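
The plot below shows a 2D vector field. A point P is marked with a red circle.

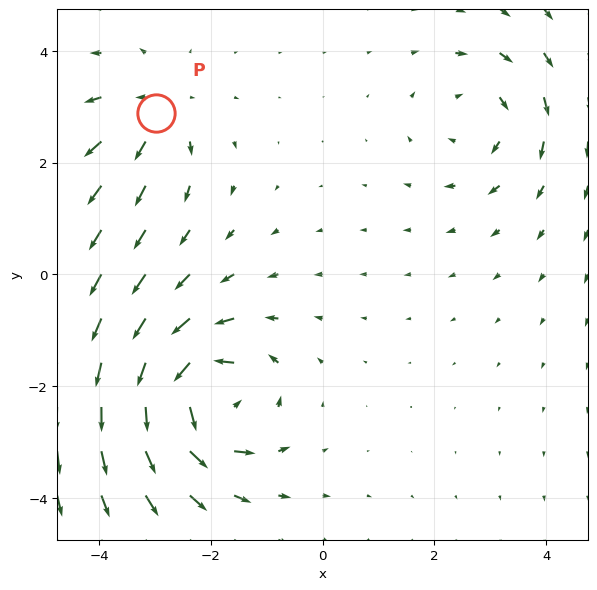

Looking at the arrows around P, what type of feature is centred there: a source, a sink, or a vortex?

source

At P (-3.0, 2.9) the arrows spread outward. Divergence about +3, curl ≈0 — positive divergence with near-zero curl is a source.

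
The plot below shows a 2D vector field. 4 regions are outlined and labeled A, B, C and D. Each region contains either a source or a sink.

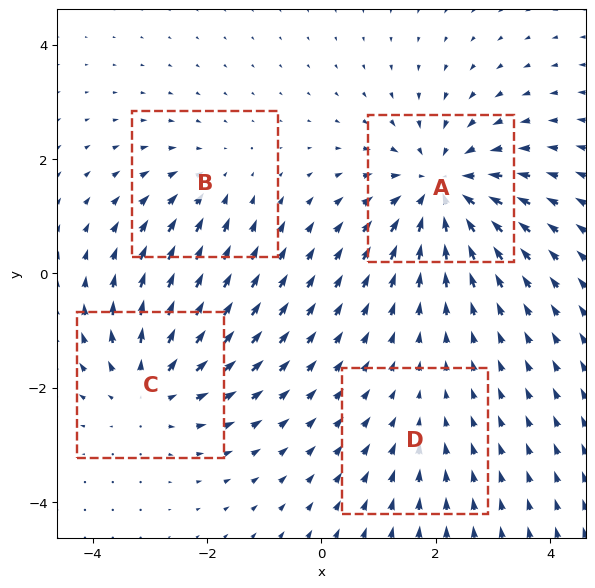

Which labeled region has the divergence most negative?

Divergence at each region's feature centre — A: about -6, B: about -3, C: about +5, D: about -2. Region A is most negative.

A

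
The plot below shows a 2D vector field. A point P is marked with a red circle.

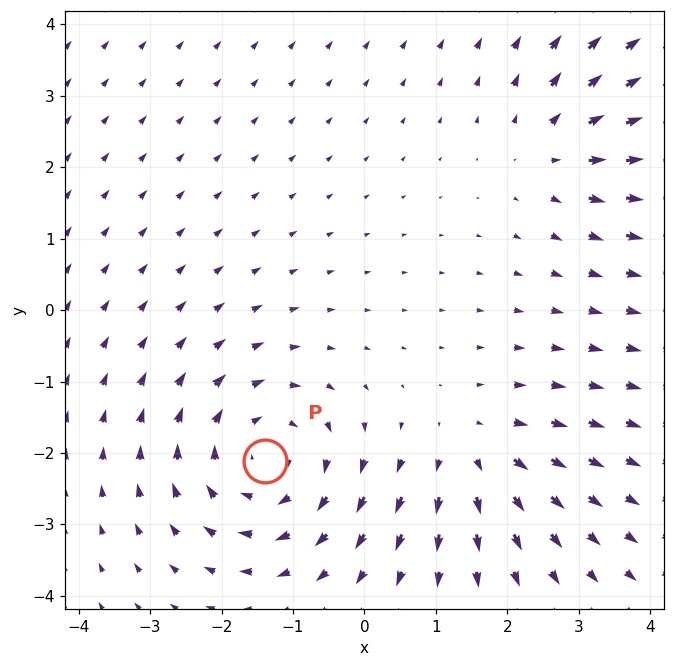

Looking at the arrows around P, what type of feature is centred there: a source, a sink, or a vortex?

At P (-1.4, -2.1) the arrows circulate clockwise. Divergence ≈0, curl about -4 — near-zero divergence with nonzero curl is a vortex.

vortex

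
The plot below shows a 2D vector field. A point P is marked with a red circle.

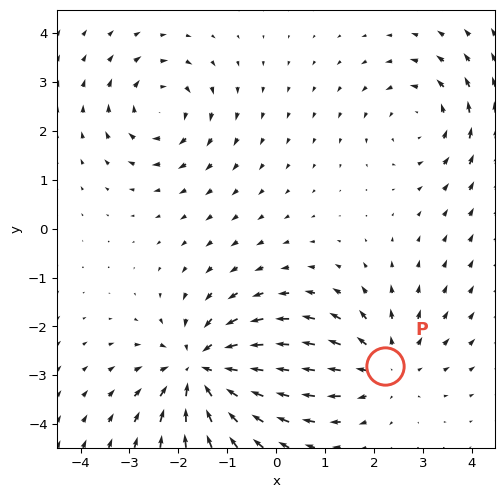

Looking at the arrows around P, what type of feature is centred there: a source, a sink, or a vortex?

source

At P (2.2, -2.8) the arrows spread outward. Divergence about +3, curl ≈0 — positive divergence with near-zero curl is a source.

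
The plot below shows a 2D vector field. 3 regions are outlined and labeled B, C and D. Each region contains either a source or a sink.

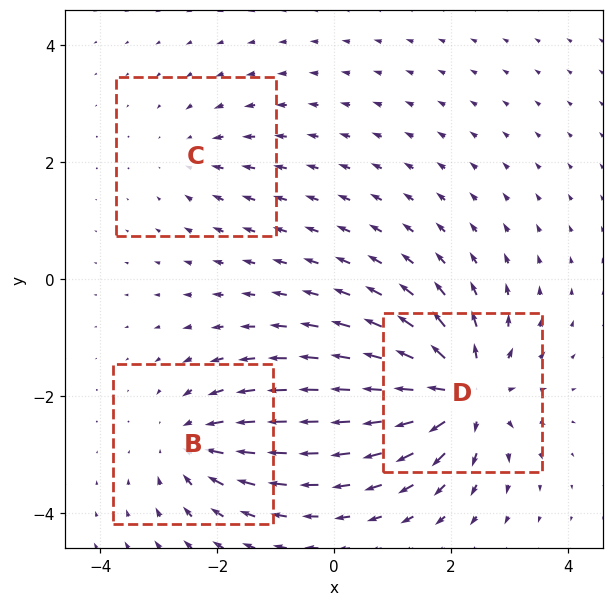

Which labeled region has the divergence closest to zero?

C

Divergence at each region's feature centre — B: about -4, C: about -2, D: about +6. Region C is closest to zero.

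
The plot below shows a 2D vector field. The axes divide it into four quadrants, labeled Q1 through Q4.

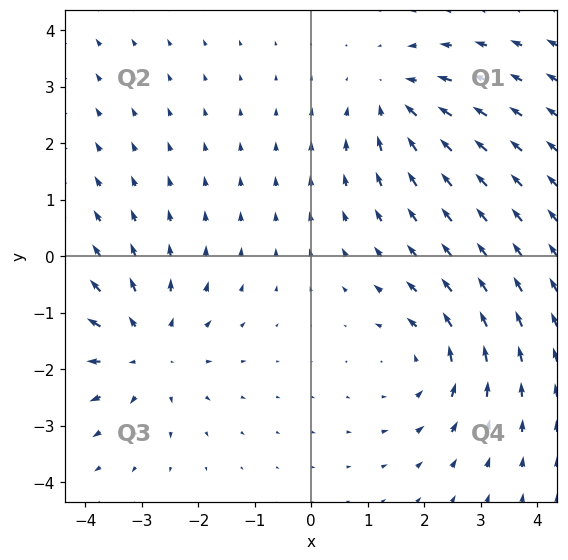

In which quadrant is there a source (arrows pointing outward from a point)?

Q3

The source sits at approximately (-2.9, -1.6), which lies in quadrant Q3. The divergence there is about +3, positive as expected for a source.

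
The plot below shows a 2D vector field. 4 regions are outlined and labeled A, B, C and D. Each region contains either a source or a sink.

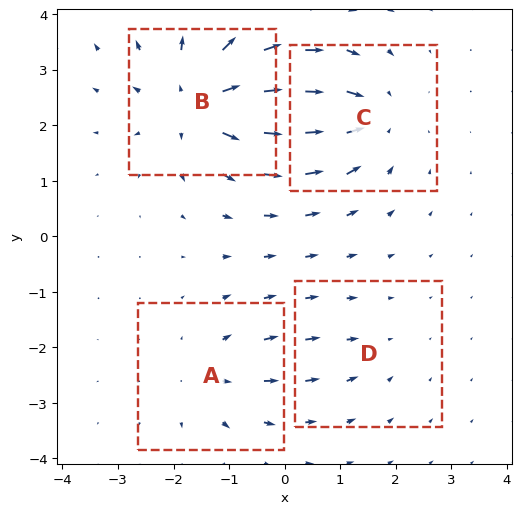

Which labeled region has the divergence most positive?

B

Divergence at each region's feature centre — A: about +3, B: about +6, C: about -5, D: about -2. Region B is most positive.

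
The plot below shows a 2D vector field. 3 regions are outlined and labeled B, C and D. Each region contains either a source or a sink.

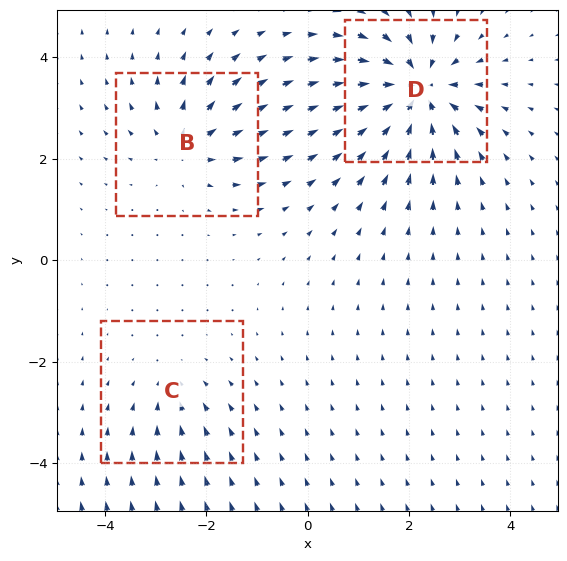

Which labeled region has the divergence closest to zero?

Divergence at each region's feature centre — B: about +4, C: about -2, D: about -6. Region C is closest to zero.

C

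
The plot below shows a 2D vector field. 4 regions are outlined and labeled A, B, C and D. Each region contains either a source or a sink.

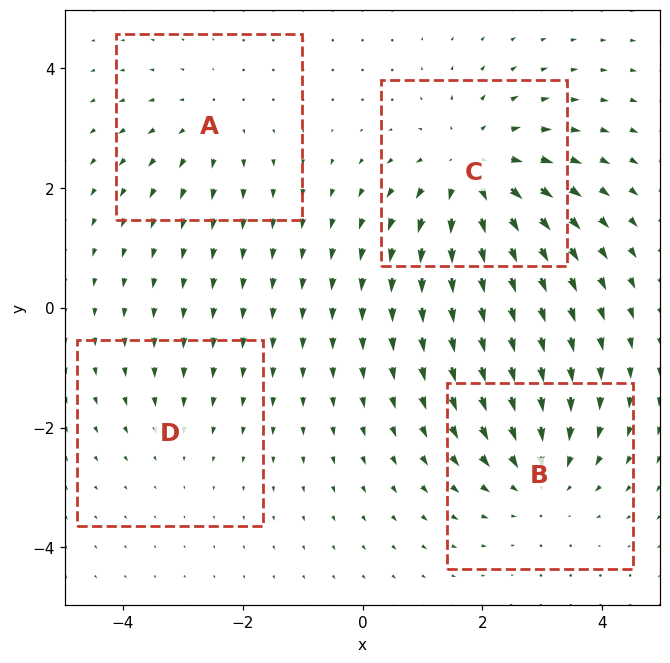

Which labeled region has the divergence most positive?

C

Divergence at each region's feature centre — A: about +3, B: about -4, C: about +6, D: about -2. Region C is most positive.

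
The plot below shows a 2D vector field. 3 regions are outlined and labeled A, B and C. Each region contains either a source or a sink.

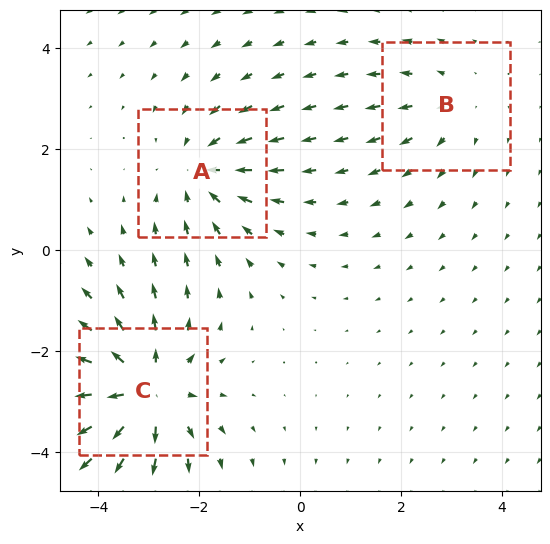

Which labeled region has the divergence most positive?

C

Divergence at each region's feature centre — A: about -3, B: about +2, C: about +5. Region C is most positive.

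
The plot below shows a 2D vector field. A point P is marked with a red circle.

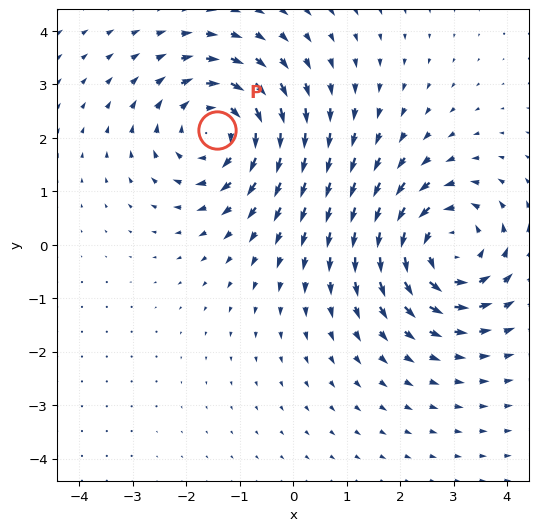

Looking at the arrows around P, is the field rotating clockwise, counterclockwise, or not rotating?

Near P at (-1.4, 2.1) the arrows circulate clockwise. The curl (z-component) there is about -4; negative curl means clockwise rotation.

clockwise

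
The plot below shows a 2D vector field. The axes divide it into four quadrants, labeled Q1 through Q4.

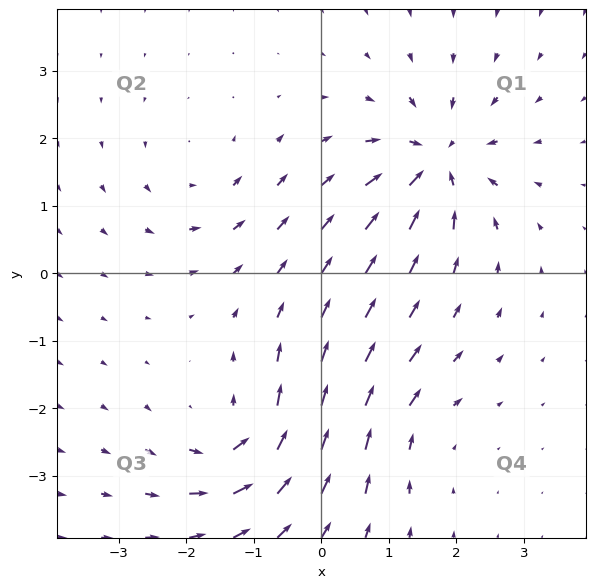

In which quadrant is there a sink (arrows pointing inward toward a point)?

The sink sits at approximately (1.7, 1.6), which lies in quadrant Q1. The divergence there is about -6, negative as expected for a sink.

Q1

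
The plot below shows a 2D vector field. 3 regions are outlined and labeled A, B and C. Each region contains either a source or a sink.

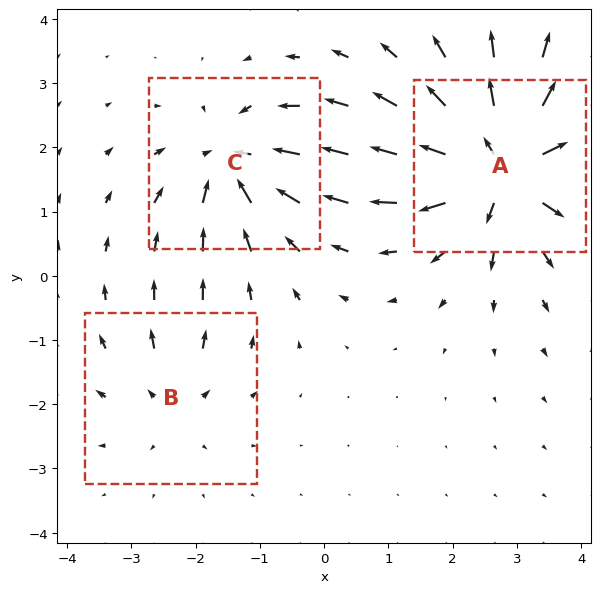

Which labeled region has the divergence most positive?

A

Divergence at each region's feature centre — A: about +7, B: about +2, C: about -4. Region A is most positive.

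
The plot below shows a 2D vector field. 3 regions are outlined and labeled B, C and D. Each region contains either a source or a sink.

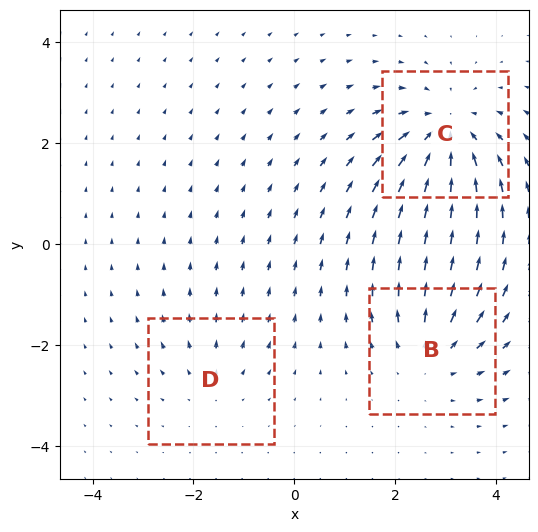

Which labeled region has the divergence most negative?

Divergence at each region's feature centre — B: about +3, C: about -4, D: about +2. Region C is most negative.

C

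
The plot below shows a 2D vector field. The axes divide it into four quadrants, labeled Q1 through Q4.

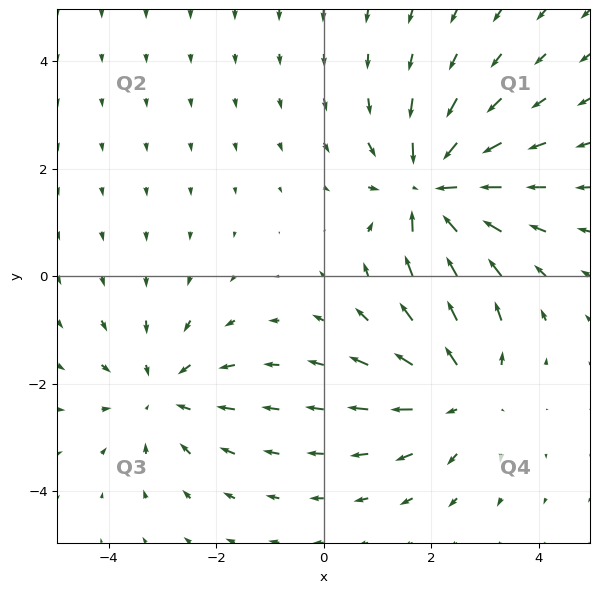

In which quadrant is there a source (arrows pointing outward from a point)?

The source sits at approximately (2.6, -2.1), which lies in quadrant Q4. The divergence there is about +3, positive as expected for a source.

Q4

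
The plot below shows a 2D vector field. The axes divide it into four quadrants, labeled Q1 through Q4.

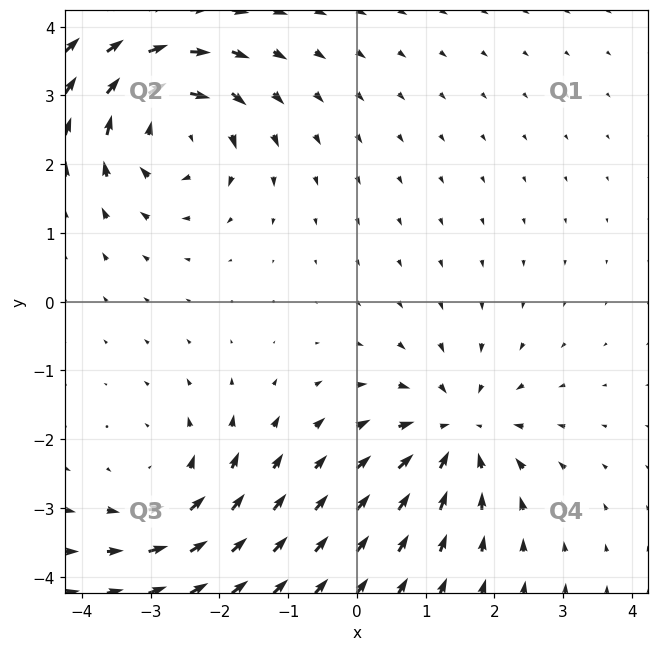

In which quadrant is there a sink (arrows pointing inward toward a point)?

Q4

The sink sits at approximately (1.5, -1.9), which lies in quadrant Q4. The divergence there is about -4, negative as expected for a sink.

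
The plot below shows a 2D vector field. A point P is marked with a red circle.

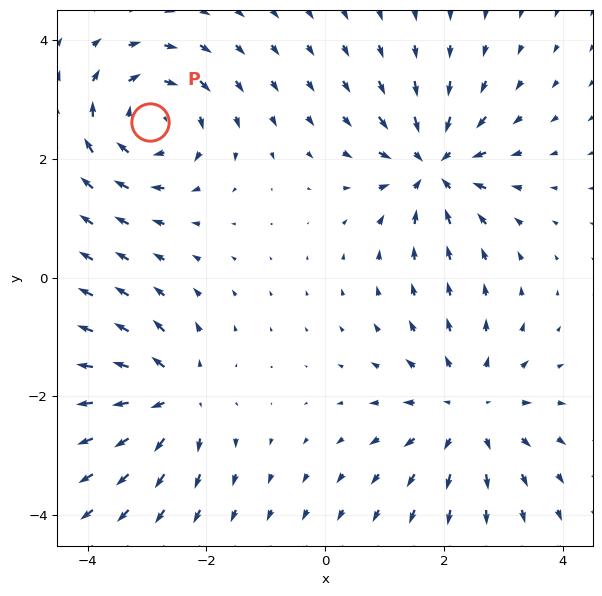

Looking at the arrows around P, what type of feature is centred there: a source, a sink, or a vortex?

At P (-3.0, 2.6) the arrows circulate clockwise. Divergence ≈0, curl about -5 — near-zero divergence with nonzero curl is a vortex.

vortex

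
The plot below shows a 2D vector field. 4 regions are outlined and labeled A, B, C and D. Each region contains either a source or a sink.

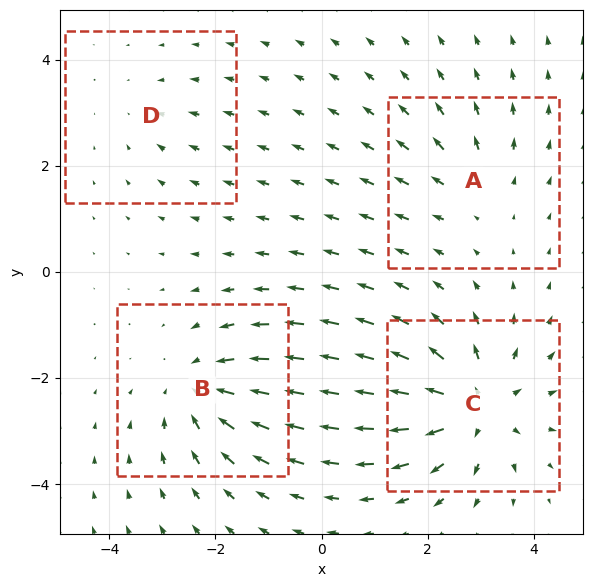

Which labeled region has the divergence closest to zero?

Divergence at each region's feature centre — A: about +3, B: about -5, C: about +6, D: about -2. Region D is closest to zero.

D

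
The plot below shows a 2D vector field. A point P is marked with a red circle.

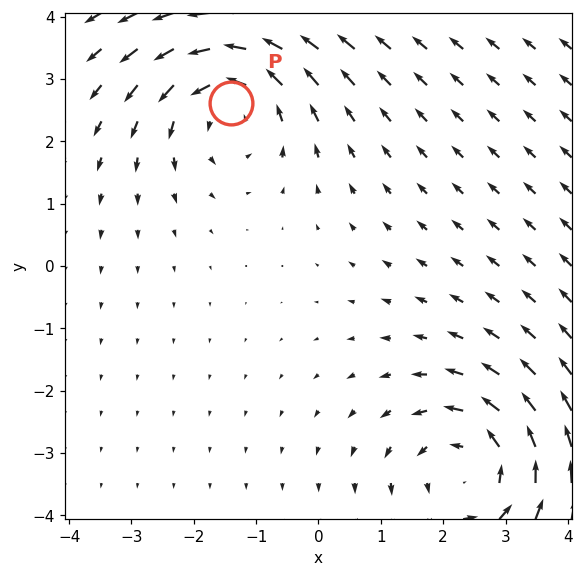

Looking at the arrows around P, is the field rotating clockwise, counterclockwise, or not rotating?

counterclockwise

Near P at (-1.4, 2.6) the arrows circulate counterclockwise. The curl (z-component) there is about +3; positive curl means counterclockwise rotation.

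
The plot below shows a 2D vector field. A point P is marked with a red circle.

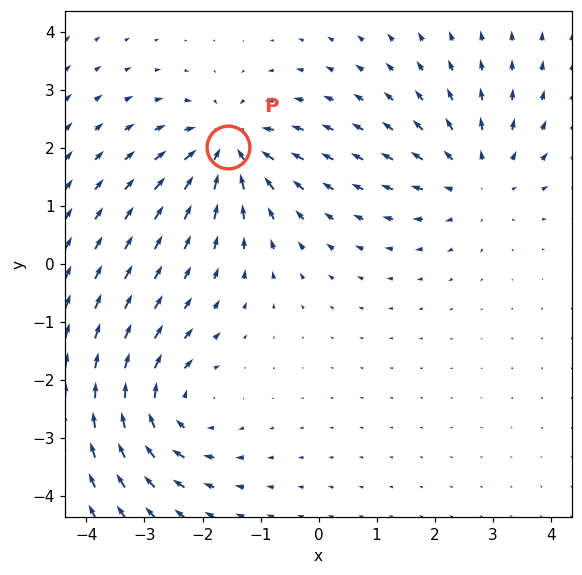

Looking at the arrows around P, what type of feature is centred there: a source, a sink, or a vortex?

At P (-1.6, 2.0) the arrows converge inward. Divergence about -5, curl ≈0 — negative divergence with near-zero curl is a sink.

sink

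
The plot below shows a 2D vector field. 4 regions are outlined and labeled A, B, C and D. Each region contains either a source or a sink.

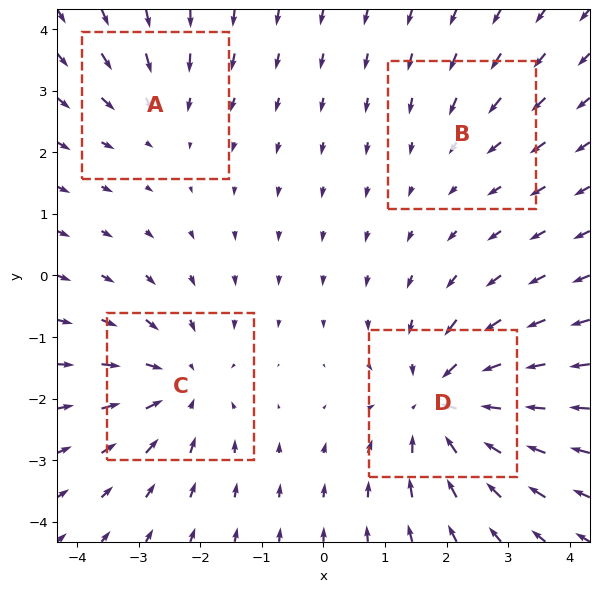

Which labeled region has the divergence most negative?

Divergence at each region's feature centre — A: about -3, B: about -2, C: about -4, D: about -6. Region D is most negative.

D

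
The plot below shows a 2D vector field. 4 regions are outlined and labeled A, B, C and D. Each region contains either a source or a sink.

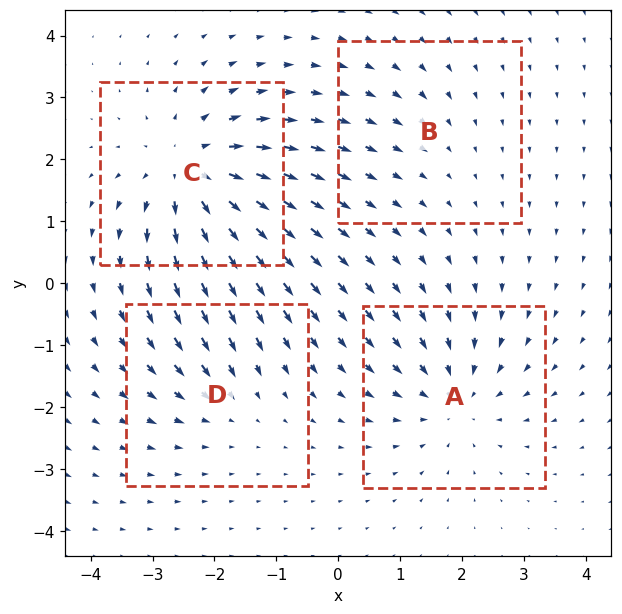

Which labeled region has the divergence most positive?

C

Divergence at each region's feature centre — A: about -5, B: about -2, C: about +7, D: about -3. Region C is most positive.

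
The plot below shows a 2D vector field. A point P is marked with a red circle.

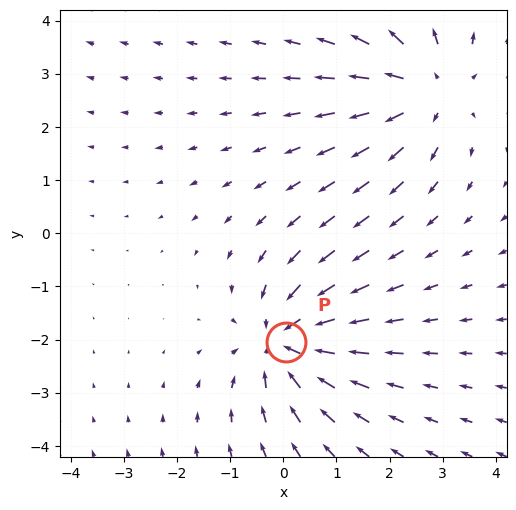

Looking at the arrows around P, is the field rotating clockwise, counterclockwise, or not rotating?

Near P at (0.0, -2.1) the arrows show no circulation. The curl there is ≈0.

not rotating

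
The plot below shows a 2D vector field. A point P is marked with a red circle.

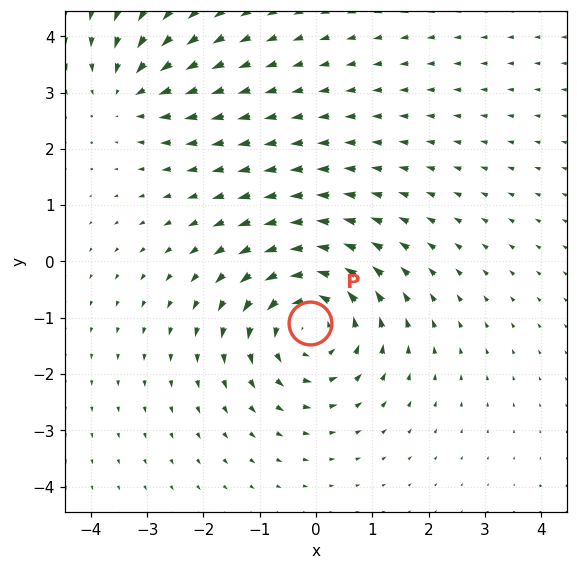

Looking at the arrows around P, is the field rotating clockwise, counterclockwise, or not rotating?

counterclockwise

Near P at (-0.1, -1.1) the arrows circulate counterclockwise. The curl (z-component) there is about +4; positive curl means counterclockwise rotation.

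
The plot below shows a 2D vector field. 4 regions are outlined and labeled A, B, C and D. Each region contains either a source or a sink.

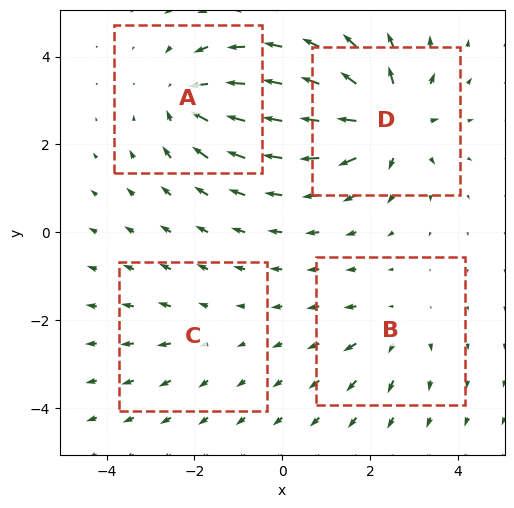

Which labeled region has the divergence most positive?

D

Divergence at each region's feature centre — A: about -5, B: about +3, C: about +2, D: about +7. Region D is most positive.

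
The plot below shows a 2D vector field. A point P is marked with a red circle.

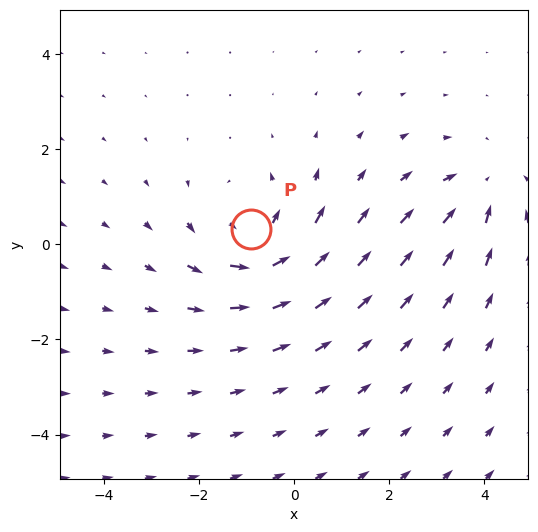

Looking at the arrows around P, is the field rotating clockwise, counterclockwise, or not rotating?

counterclockwise

Near P at (-0.9, 0.3) the arrows circulate counterclockwise. The curl (z-component) there is about +4; positive curl means counterclockwise rotation.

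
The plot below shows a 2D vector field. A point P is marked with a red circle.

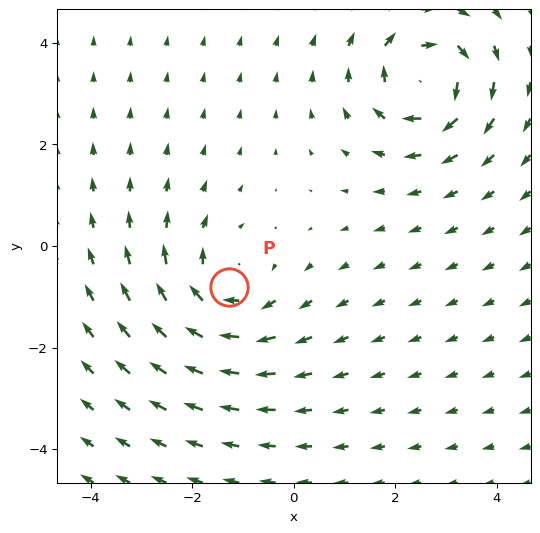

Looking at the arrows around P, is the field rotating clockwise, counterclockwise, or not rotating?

clockwise

Near P at (-1.3, -0.8) the arrows circulate clockwise. The curl (z-component) there is about -3; negative curl means clockwise rotation.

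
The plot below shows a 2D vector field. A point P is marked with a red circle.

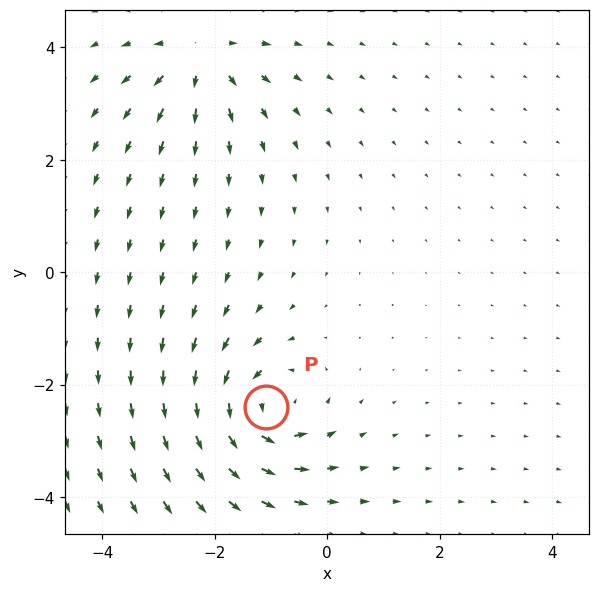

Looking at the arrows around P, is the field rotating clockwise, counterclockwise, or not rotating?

counterclockwise

Near P at (-1.1, -2.4) the arrows circulate counterclockwise. The curl (z-component) there is about +6; positive curl means counterclockwise rotation.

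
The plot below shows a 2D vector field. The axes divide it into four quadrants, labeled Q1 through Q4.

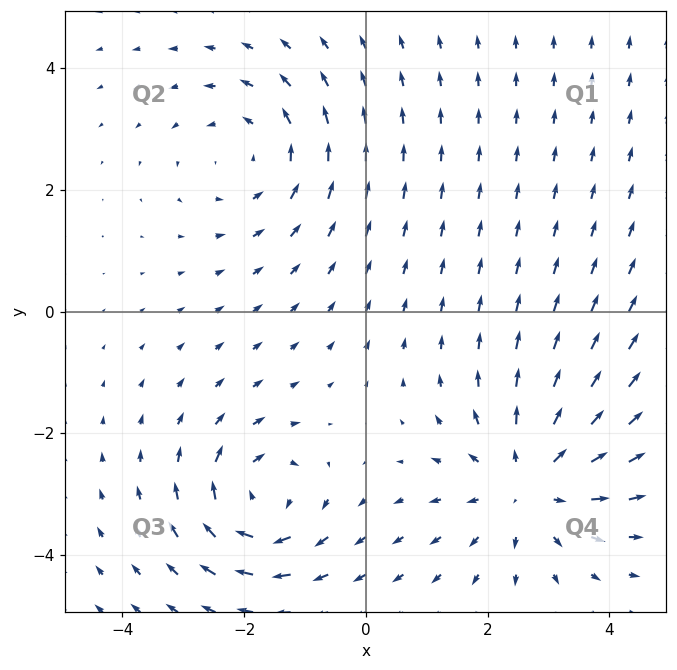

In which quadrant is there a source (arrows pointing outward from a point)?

Q4

The source sits at approximately (2.7, -2.8), which lies in quadrant Q4. The divergence there is about +3, positive as expected for a source.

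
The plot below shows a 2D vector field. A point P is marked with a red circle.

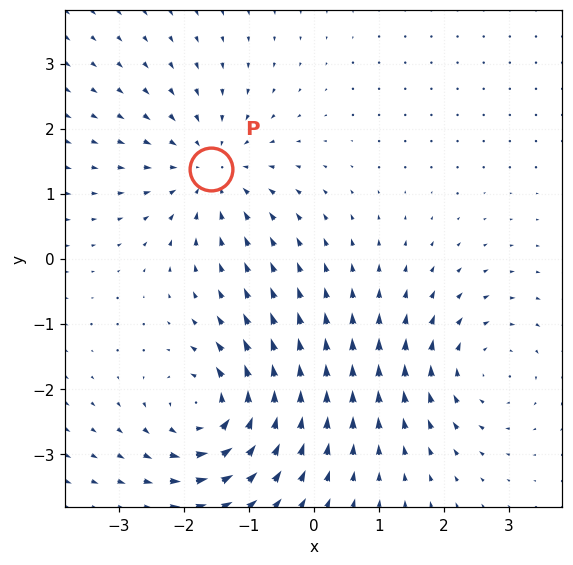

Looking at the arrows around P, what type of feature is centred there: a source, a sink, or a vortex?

sink

At P (-1.6, 1.4) the arrows converge inward. Divergence about -4, curl ≈0 — negative divergence with near-zero curl is a sink.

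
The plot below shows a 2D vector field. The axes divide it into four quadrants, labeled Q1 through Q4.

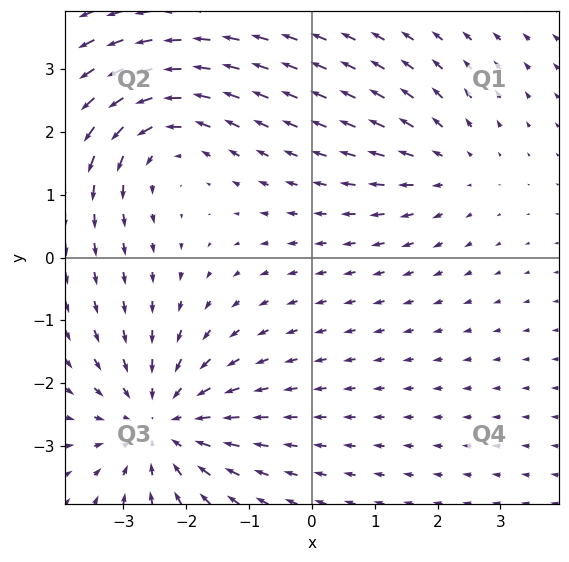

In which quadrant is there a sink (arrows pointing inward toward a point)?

The sink sits at approximately (-2.4, -2.6), which lies in quadrant Q3. The divergence there is about -4, negative as expected for a sink.

Q3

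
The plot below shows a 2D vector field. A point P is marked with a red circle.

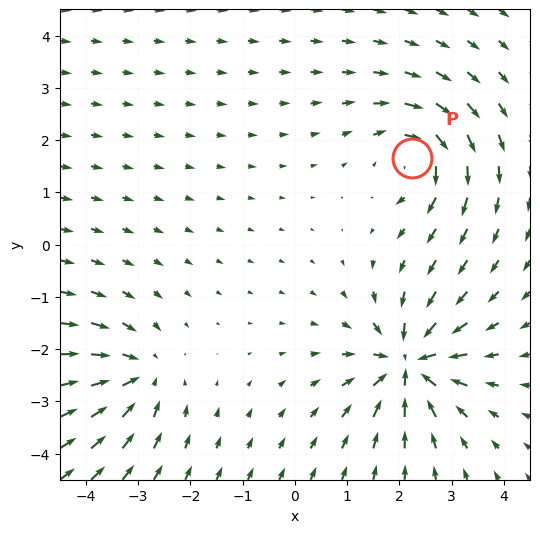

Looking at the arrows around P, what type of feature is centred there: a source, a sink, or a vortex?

vortex

At P (2.2, 1.7) the arrows circulate clockwise. Divergence ≈0, curl about -4 — near-zero divergence with nonzero curl is a vortex.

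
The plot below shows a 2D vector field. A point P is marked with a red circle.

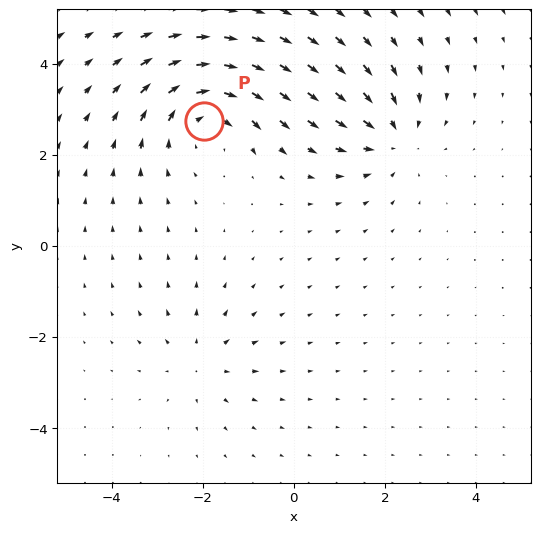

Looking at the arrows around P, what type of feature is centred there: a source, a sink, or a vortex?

vortex

At P (-2.0, 2.7) the arrows circulate clockwise. Divergence ≈0, curl about -4 — near-zero divergence with nonzero curl is a vortex.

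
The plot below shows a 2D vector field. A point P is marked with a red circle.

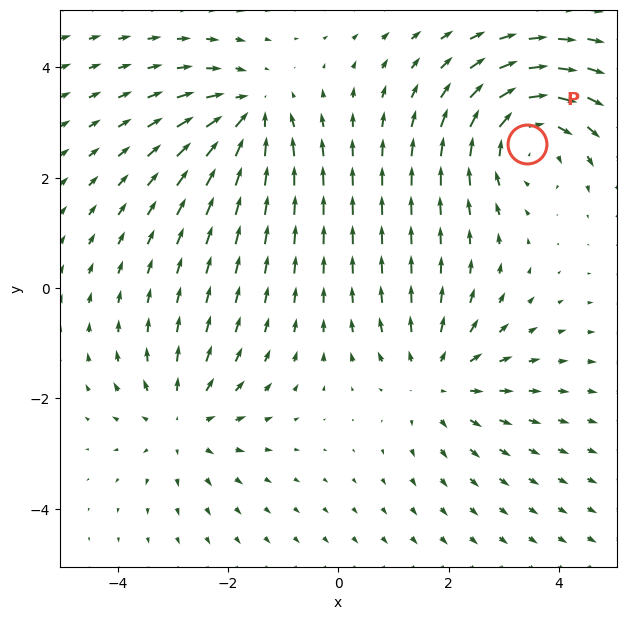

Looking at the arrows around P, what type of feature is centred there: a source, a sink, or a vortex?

vortex

At P (3.4, 2.6) the arrows circulate clockwise. Divergence ≈0, curl about -4 — near-zero divergence with nonzero curl is a vortex.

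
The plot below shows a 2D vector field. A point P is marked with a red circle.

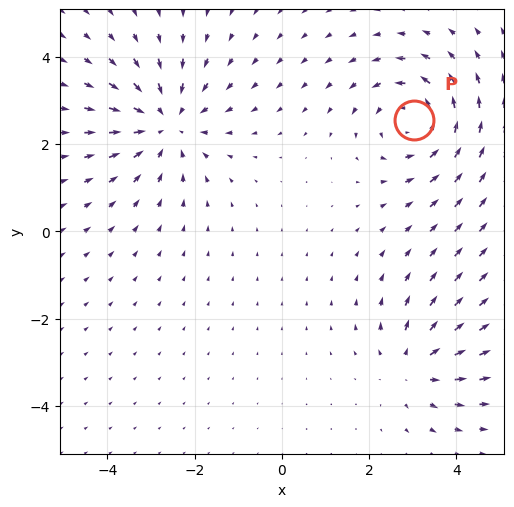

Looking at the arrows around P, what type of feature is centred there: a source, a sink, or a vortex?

vortex

At P (3.0, 2.5) the arrows circulate counterclockwise. Divergence ≈0, curl about +4 — near-zero divergence with nonzero curl is a vortex.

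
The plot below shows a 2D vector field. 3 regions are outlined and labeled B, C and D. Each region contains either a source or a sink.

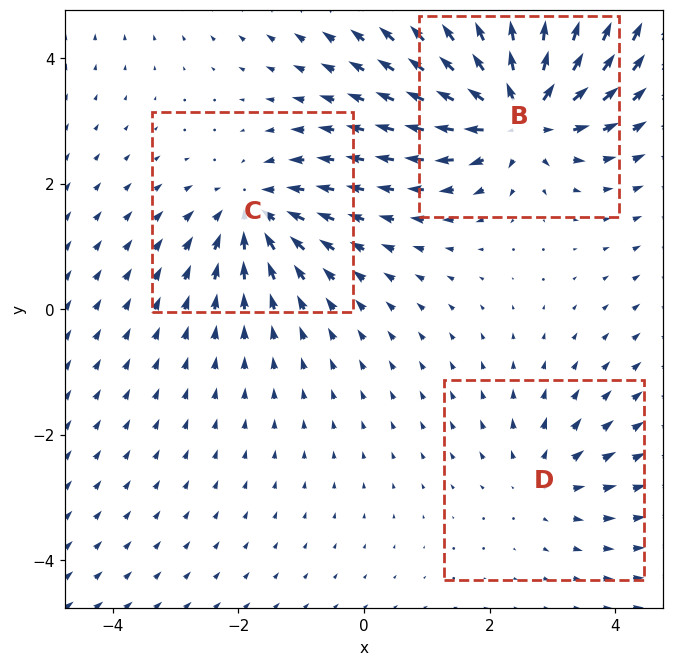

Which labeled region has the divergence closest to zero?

D

Divergence at each region's feature centre — B: about +6, C: about -4, D: about +2. Region D is closest to zero.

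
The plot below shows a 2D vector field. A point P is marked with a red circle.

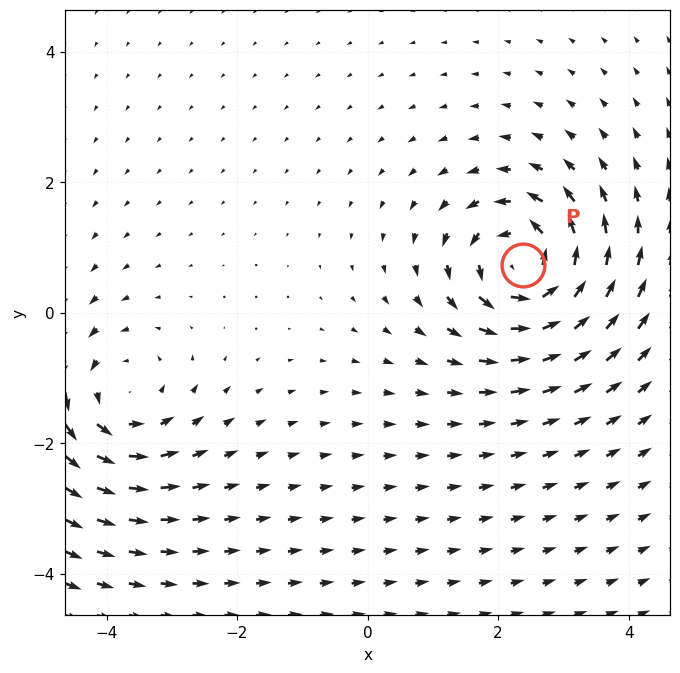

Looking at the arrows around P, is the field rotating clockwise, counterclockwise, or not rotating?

Near P at (2.4, 0.7) the arrows circulate counterclockwise. The curl (z-component) there is about +5; positive curl means counterclockwise rotation.

counterclockwise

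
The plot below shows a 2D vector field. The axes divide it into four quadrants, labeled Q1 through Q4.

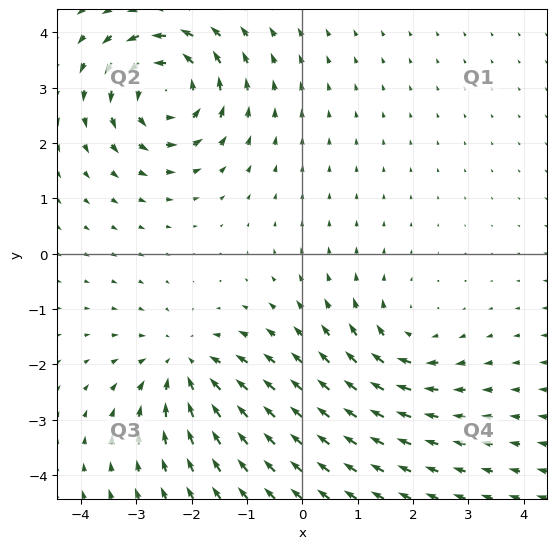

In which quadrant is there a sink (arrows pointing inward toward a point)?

Q3

The sink sits at approximately (-2.1, -2.0), which lies in quadrant Q3. The divergence there is about -4, negative as expected for a sink.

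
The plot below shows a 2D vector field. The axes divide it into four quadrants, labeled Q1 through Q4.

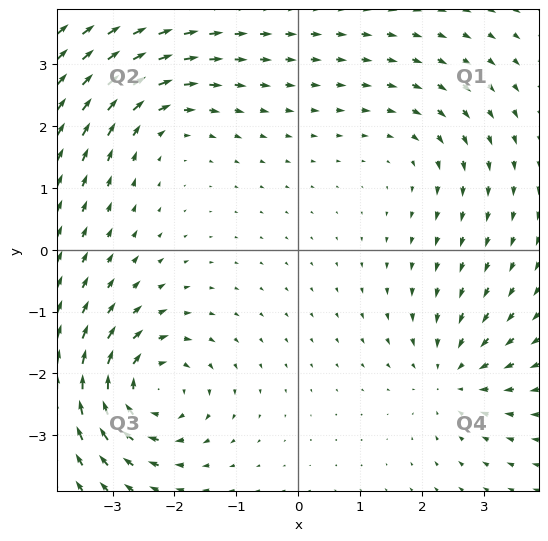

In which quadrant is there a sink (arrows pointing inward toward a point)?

Q4

The sink sits at approximately (2.5, -2.0), which lies in quadrant Q4. The divergence there is about -4, negative as expected for a sink.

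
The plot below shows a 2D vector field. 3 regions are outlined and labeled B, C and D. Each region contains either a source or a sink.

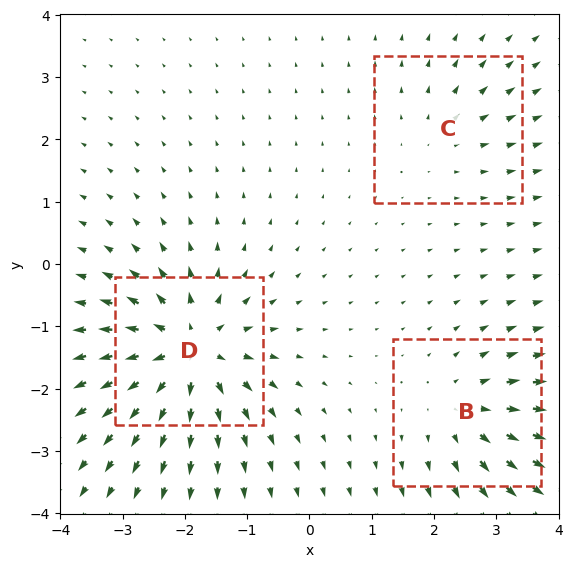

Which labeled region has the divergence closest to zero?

C

Divergence at each region's feature centre — B: about +4, C: about +2, D: about +6. Region C is closest to zero.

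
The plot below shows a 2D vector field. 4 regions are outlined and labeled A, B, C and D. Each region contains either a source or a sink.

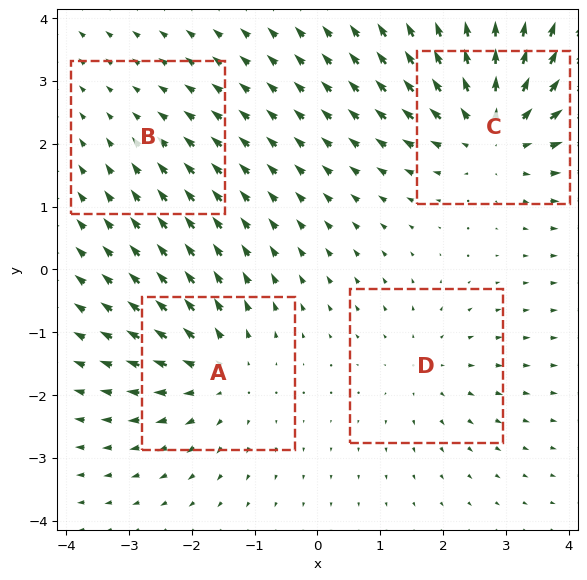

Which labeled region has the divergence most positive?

C

Divergence at each region's feature centre — A: about +5, B: about -2, C: about +6, D: about +3. Region C is most positive.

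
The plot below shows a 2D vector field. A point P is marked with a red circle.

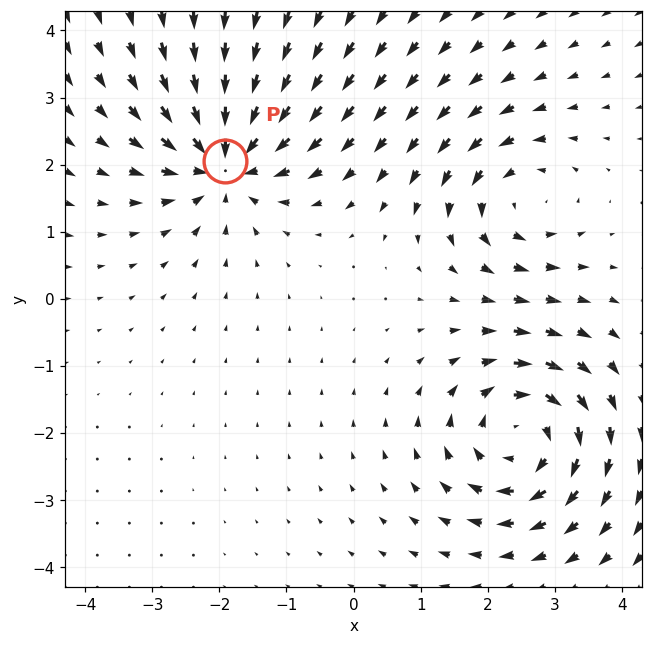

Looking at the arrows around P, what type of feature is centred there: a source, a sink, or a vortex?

At P (-1.9, 2.1) the arrows converge inward. Divergence about -6, curl ≈0 — negative divergence with near-zero curl is a sink.

sink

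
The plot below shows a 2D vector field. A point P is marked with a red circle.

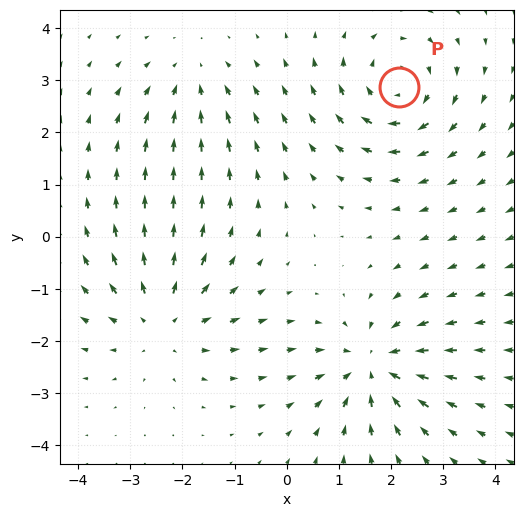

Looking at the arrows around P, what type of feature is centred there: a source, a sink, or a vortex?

vortex

At P (2.1, 2.9) the arrows circulate clockwise. Divergence ≈0, curl about -5 — near-zero divergence with nonzero curl is a vortex.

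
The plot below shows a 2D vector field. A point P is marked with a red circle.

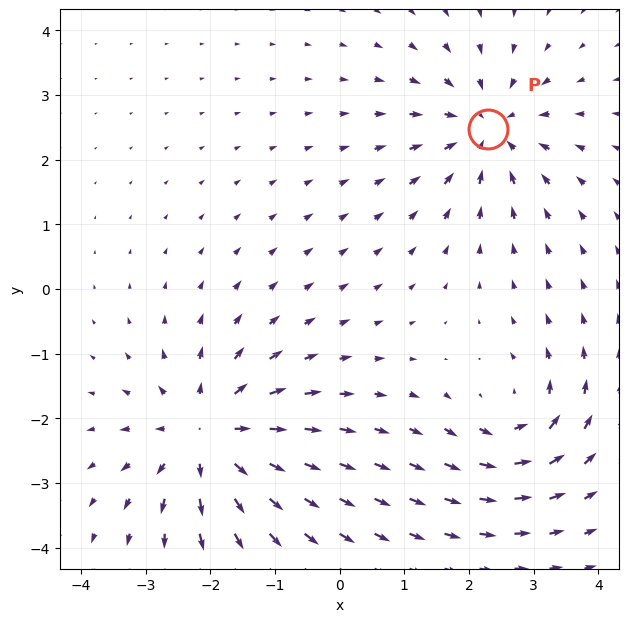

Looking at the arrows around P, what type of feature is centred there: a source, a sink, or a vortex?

At P (2.3, 2.5) the arrows converge inward. Divergence about -5, curl ≈0 — negative divergence with near-zero curl is a sink.

sink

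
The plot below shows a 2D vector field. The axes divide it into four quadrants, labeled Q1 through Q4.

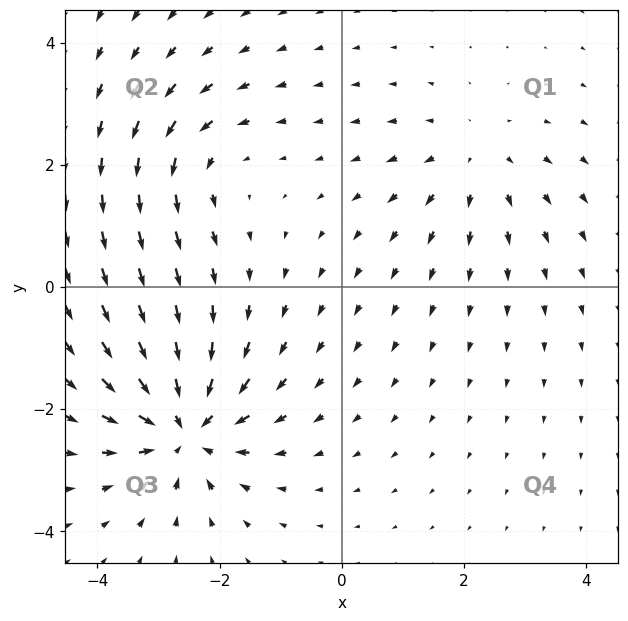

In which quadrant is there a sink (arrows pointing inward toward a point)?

The sink sits at approximately (-2.6, -2.3), which lies in quadrant Q3. The divergence there is about -5, negative as expected for a sink.

Q3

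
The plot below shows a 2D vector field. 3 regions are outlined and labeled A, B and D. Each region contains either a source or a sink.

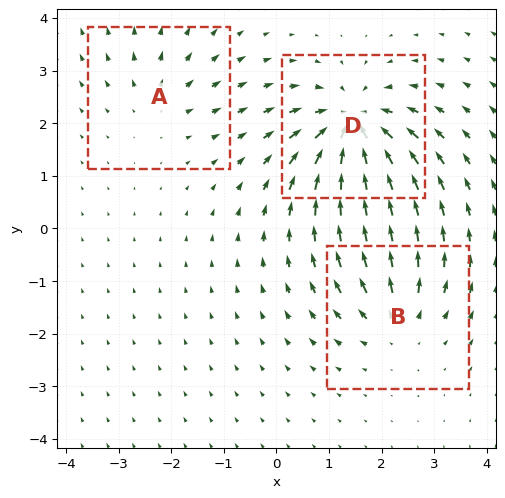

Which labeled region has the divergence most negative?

Divergence at each region's feature centre — A: about +2, B: about +4, D: about -6. Region D is most negative.

D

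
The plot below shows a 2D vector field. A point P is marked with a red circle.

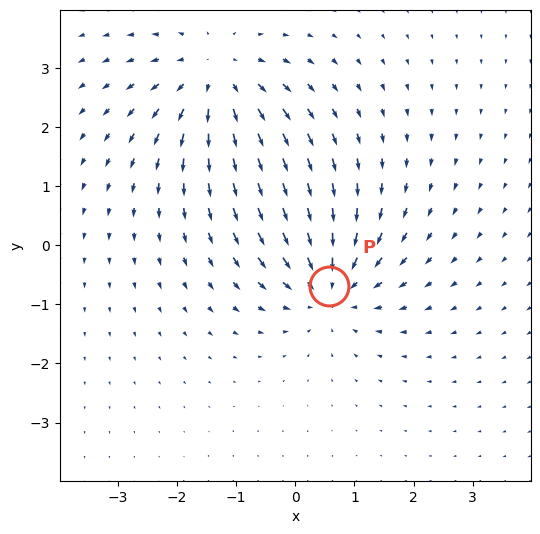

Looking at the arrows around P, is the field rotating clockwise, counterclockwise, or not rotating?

not rotating

Near P at (0.6, -0.7) the arrows show no circulation. The curl there is ≈0.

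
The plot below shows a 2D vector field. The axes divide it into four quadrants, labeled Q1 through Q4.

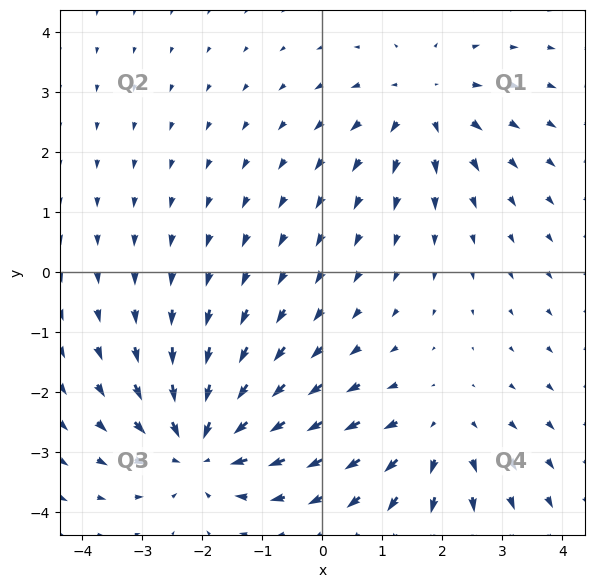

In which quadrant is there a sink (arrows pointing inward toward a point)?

Q3

The sink sits at approximately (-2.0, -2.9), which lies in quadrant Q3. The divergence there is about -5, negative as expected for a sink.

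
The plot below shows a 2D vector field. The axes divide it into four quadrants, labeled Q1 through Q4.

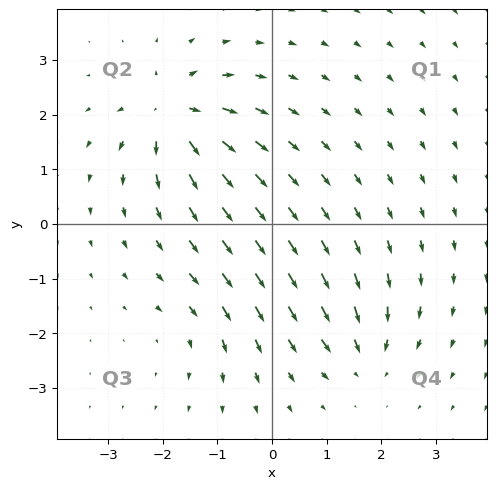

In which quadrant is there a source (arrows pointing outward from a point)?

The source sits at approximately (-1.8, 2.0), which lies in quadrant Q2. The divergence there is about +6, positive as expected for a source.

Q2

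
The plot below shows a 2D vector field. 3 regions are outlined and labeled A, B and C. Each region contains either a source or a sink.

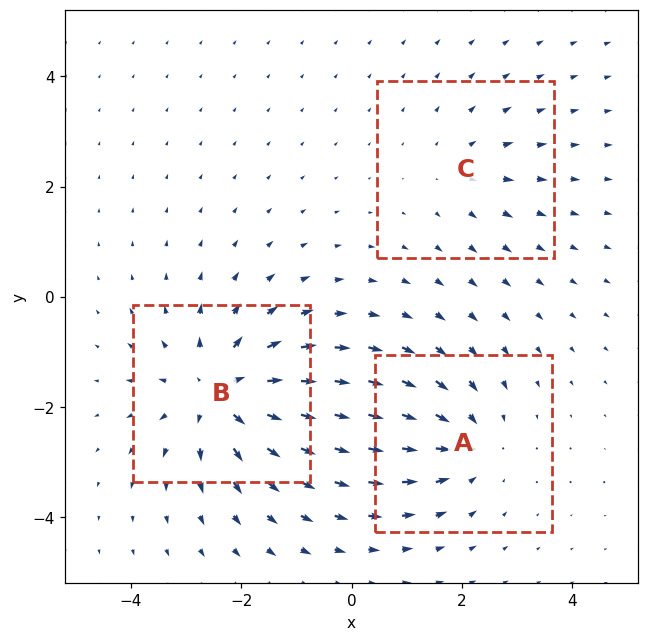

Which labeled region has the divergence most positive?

Divergence at each region's feature centre — A: about -3, B: about +4, C: about +2. Region B is most positive.

B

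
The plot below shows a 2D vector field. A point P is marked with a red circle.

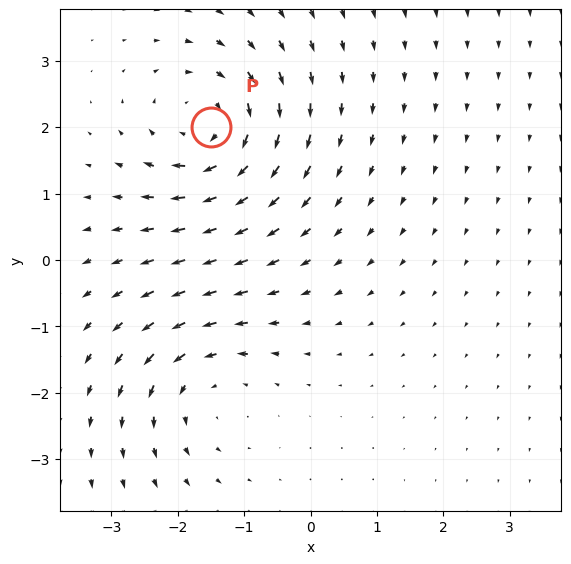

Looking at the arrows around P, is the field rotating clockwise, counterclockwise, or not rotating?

clockwise

Near P at (-1.5, 2.0) the arrows circulate clockwise. The curl (z-component) there is about -5; negative curl means clockwise rotation.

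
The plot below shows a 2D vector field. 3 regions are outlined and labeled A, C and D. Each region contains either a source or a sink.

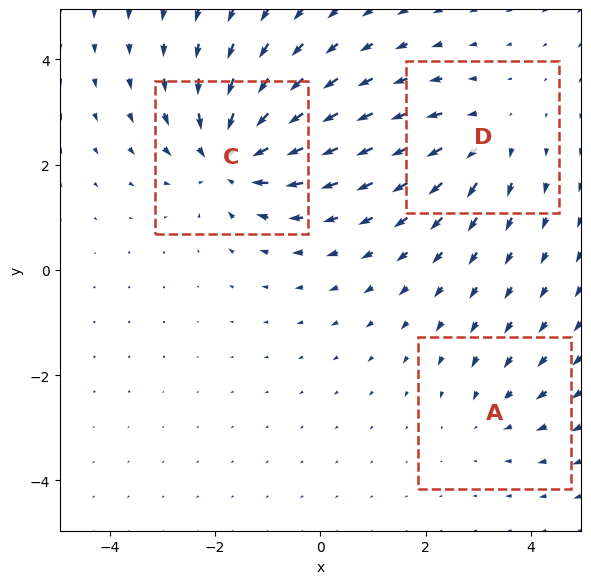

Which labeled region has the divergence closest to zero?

Divergence at each region's feature centre — A: about -2, C: about -5, D: about +3. Region A is closest to zero.

A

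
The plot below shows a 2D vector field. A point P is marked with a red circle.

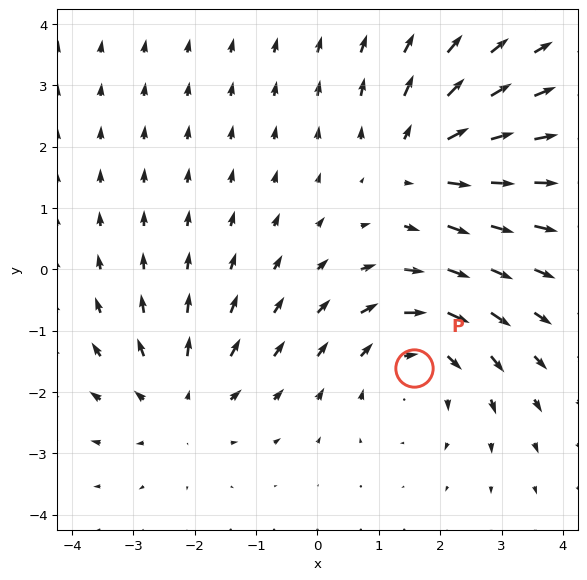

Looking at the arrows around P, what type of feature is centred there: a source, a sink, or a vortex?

vortex

At P (1.6, -1.6) the arrows circulate clockwise. Divergence ≈0, curl about -4 — near-zero divergence with nonzero curl is a vortex.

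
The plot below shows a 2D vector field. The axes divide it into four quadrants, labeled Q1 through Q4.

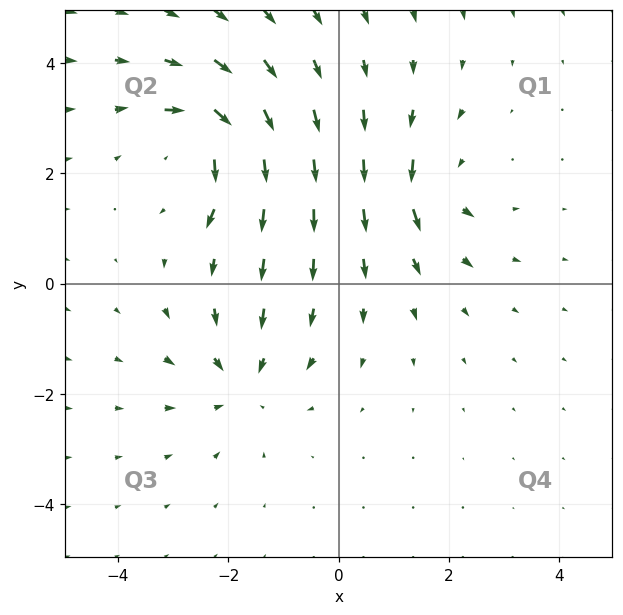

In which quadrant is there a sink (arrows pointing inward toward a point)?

Q3

The sink sits at approximately (-1.7, -1.8), which lies in quadrant Q3. The divergence there is about -4, negative as expected for a sink.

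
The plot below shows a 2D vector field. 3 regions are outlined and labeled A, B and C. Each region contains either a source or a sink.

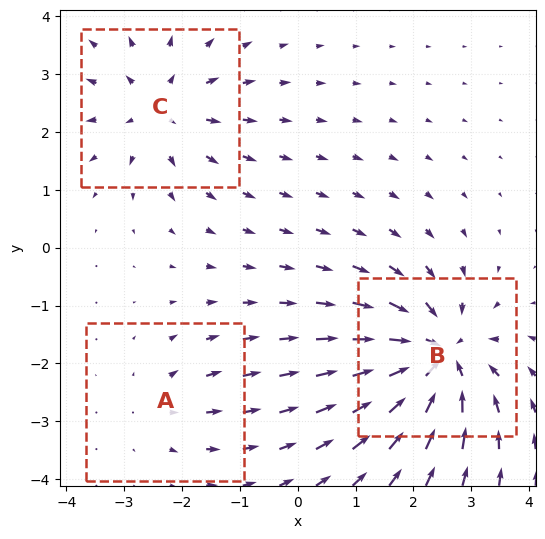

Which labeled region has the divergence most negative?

B

Divergence at each region's feature centre — A: about +2, B: about -6, C: about +4. Region B is most negative.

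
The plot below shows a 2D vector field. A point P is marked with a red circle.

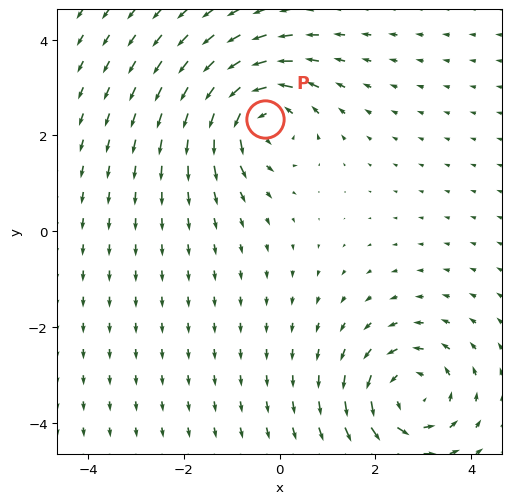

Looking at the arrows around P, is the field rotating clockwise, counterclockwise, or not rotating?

Near P at (-0.3, 2.3) the arrows circulate counterclockwise. The curl (z-component) there is about +5; positive curl means counterclockwise rotation.

counterclockwise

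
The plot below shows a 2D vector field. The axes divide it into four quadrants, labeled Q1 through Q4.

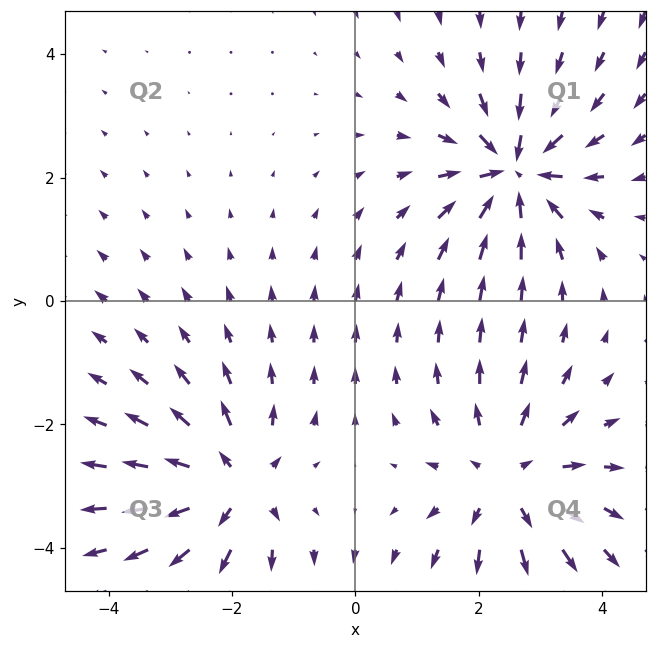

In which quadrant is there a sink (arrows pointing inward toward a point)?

Q1

The sink sits at approximately (2.6, 2.1), which lies in quadrant Q1. The divergence there is about -5, negative as expected for a sink.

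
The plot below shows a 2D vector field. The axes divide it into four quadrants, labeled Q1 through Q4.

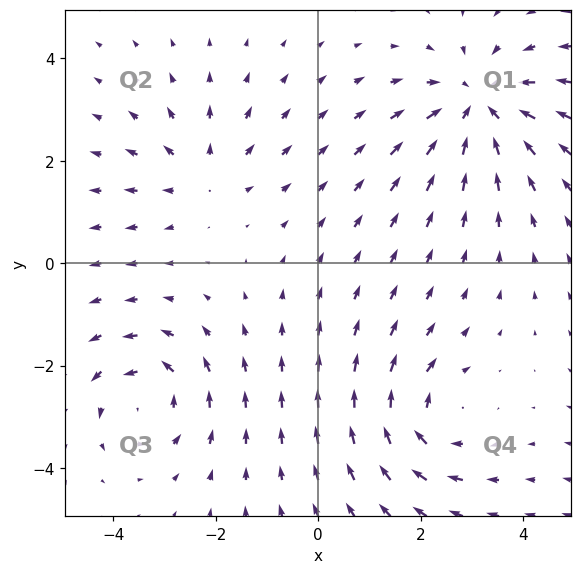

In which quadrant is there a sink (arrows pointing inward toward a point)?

Q1

The sink sits at approximately (3.1, 3.1), which lies in quadrant Q1. The divergence there is about -4, negative as expected for a sink.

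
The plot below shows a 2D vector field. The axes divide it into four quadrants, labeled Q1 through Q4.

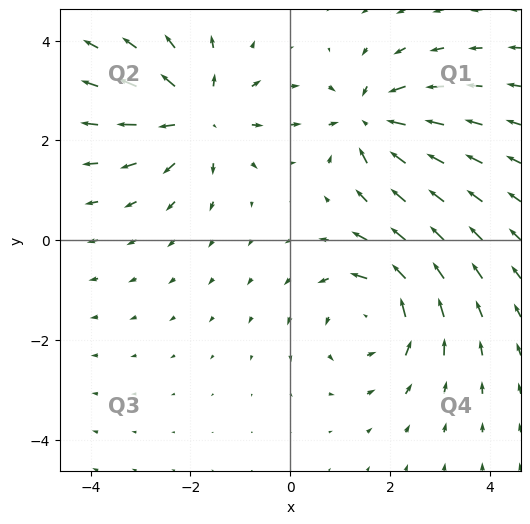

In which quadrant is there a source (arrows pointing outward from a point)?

Q2

The source sits at approximately (-1.8, 2.5), which lies in quadrant Q2. The divergence there is about +3, positive as expected for a source.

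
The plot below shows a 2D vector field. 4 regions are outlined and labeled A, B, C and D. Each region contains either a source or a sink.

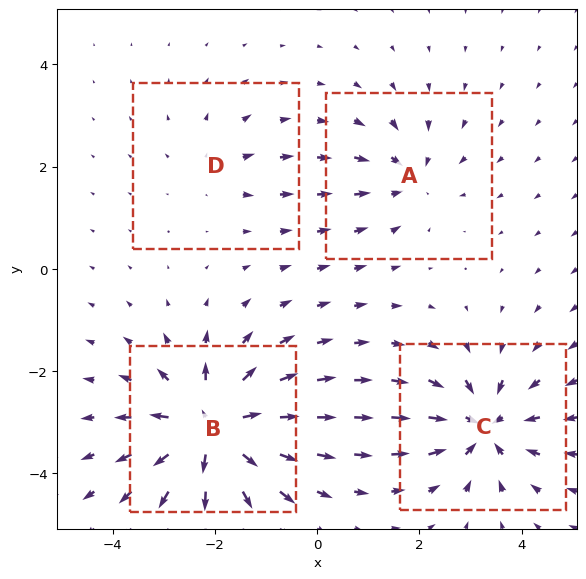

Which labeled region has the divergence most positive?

Divergence at each region's feature centre — A: about -4, B: about +8, C: about -6, D: about +3. Region B is most positive.

B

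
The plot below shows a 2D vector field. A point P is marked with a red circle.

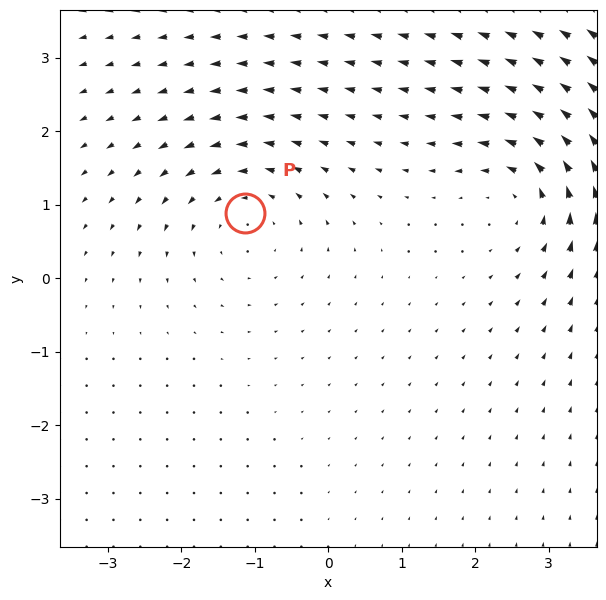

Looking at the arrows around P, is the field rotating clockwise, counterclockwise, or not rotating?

Near P at (-1.1, 0.9) the arrows circulate counterclockwise. The curl (z-component) there is about +3; positive curl means counterclockwise rotation.

counterclockwise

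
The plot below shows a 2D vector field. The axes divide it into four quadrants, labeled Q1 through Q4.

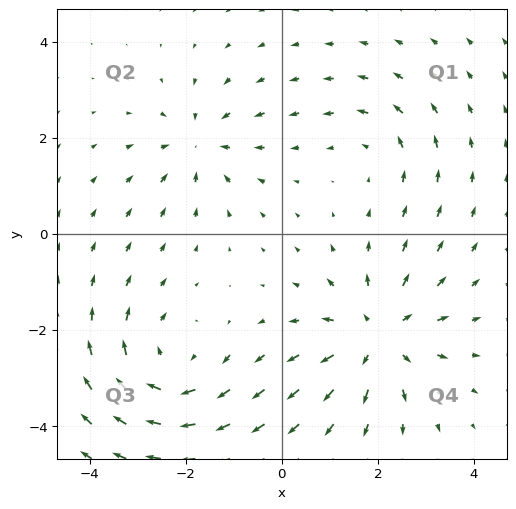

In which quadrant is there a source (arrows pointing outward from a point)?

Q4

The source sits at approximately (2.0, -2.1), which lies in quadrant Q4. The divergence there is about +4, positive as expected for a source.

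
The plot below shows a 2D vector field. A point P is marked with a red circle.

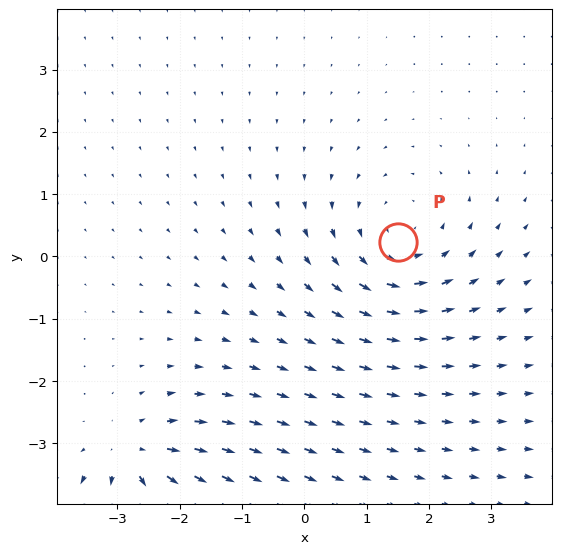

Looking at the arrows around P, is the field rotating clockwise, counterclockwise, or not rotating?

counterclockwise

Near P at (1.5, 0.2) the arrows circulate counterclockwise. The curl (z-component) there is about +4; positive curl means counterclockwise rotation.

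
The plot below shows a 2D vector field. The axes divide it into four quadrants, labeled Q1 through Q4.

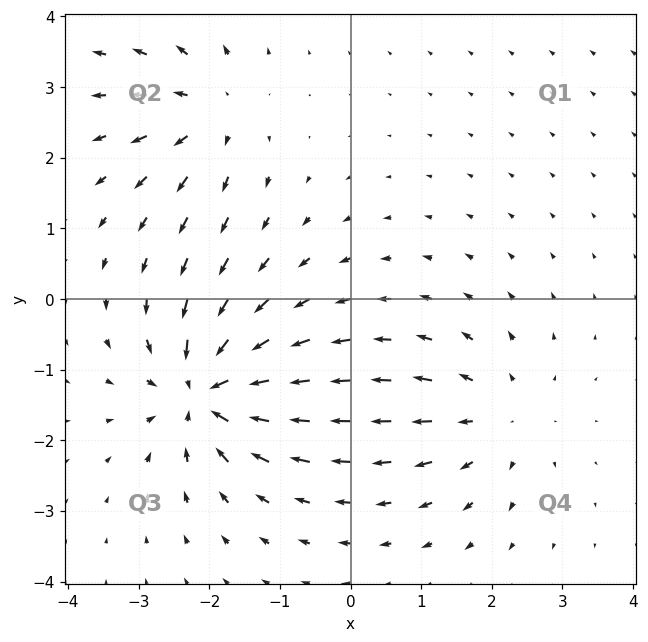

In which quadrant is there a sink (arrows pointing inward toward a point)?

Q3

The sink sits at approximately (-2.0, -1.3), which lies in quadrant Q3. The divergence there is about -7, negative as expected for a sink.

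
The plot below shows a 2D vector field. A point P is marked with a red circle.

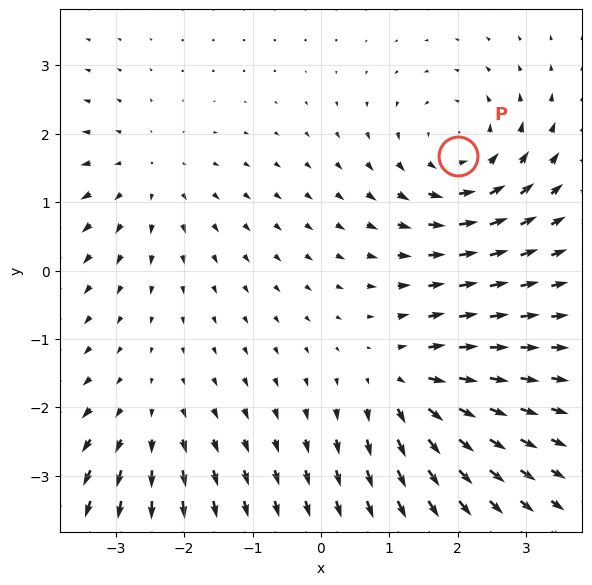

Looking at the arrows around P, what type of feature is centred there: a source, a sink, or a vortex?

At P (2.0, 1.7) the arrows circulate counterclockwise. Divergence ≈0, curl about +5 — near-zero divergence with nonzero curl is a vortex.

vortex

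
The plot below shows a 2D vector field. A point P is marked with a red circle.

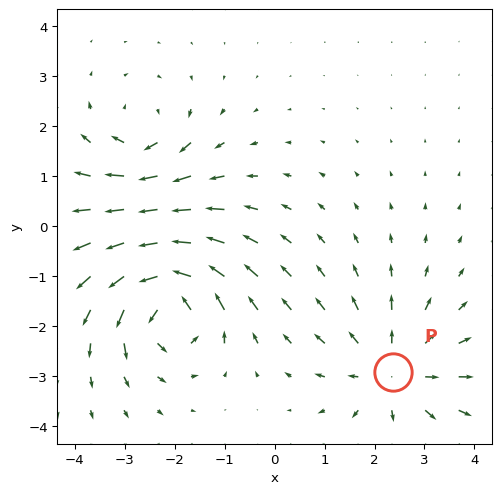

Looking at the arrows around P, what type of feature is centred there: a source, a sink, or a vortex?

At P (2.4, -2.9) the arrows spread outward. Divergence about +4, curl ≈0 — positive divergence with near-zero curl is a source.

source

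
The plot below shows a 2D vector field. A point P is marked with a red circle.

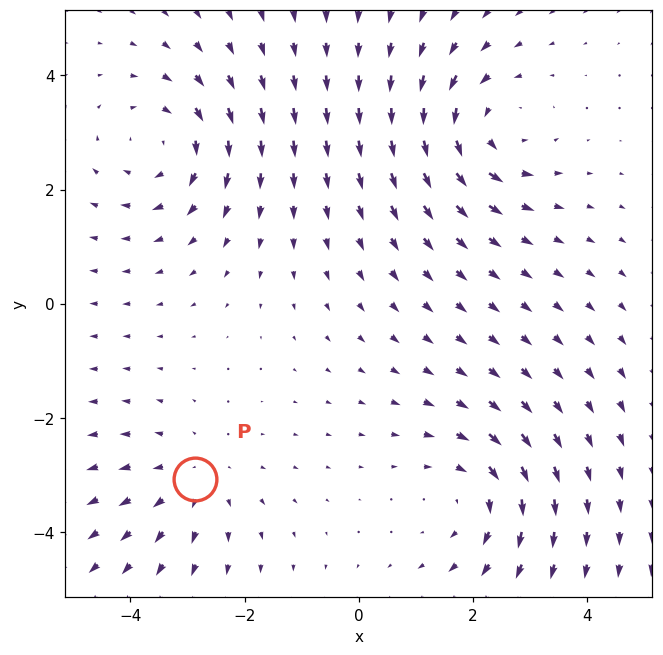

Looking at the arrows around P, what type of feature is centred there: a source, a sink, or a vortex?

source

At P (-2.9, -3.1) the arrows spread outward. Divergence about +3, curl ≈0 — positive divergence with near-zero curl is a source.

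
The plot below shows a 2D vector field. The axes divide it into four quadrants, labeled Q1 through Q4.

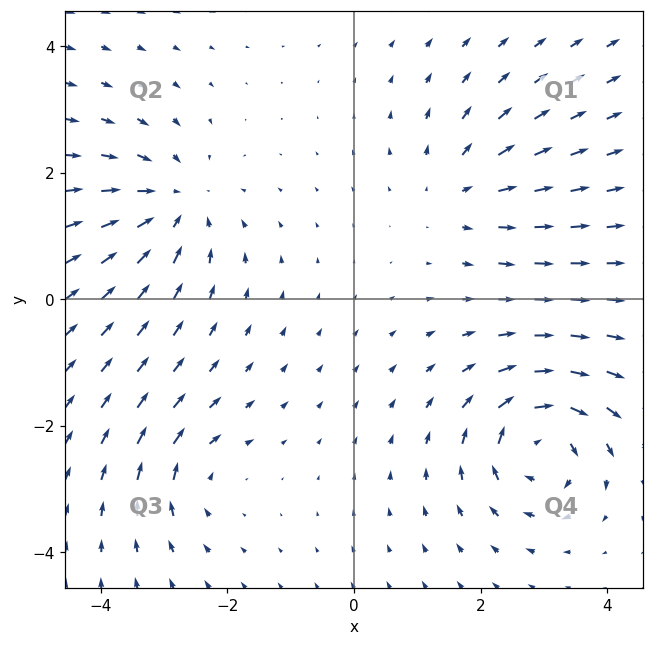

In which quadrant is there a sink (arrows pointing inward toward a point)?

The sink sits at approximately (-2.8, 1.5), which lies in quadrant Q2. The divergence there is about -4, negative as expected for a sink.

Q2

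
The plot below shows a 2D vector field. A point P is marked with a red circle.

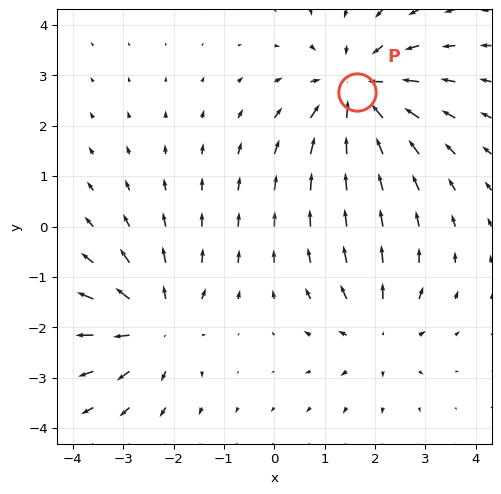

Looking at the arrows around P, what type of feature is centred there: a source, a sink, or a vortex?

At P (1.6, 2.7) the arrows converge inward. Divergence about -4, curl ≈0 — negative divergence with near-zero curl is a sink.

sink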